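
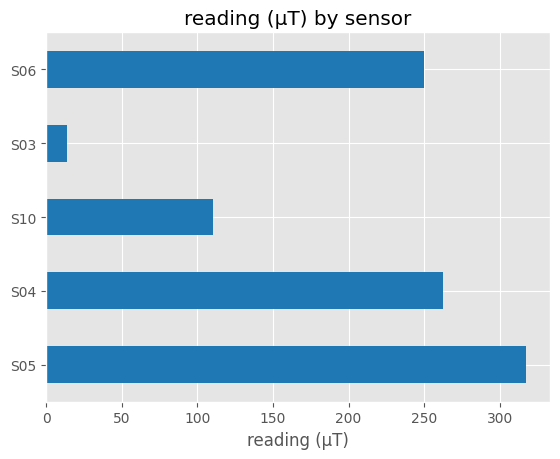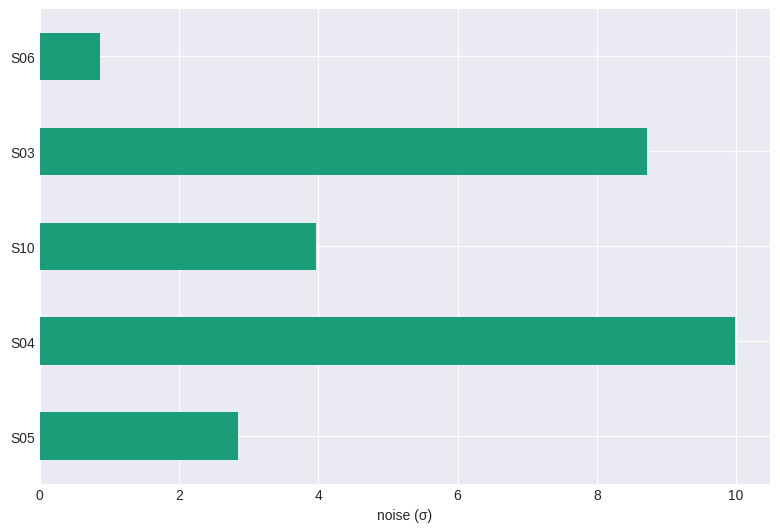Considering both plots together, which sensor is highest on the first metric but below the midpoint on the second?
S05

Chart 2 median noise (σ) ≈ 4; below-median sensors: S05, S06. Among those, S05 has the highest reading (µT) (≈ 300).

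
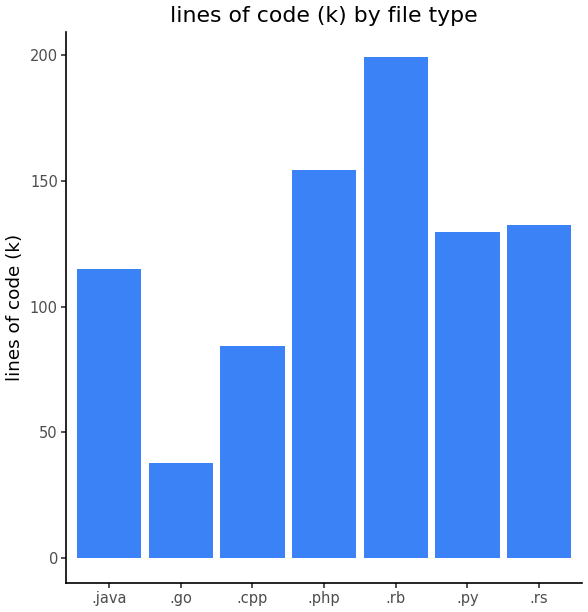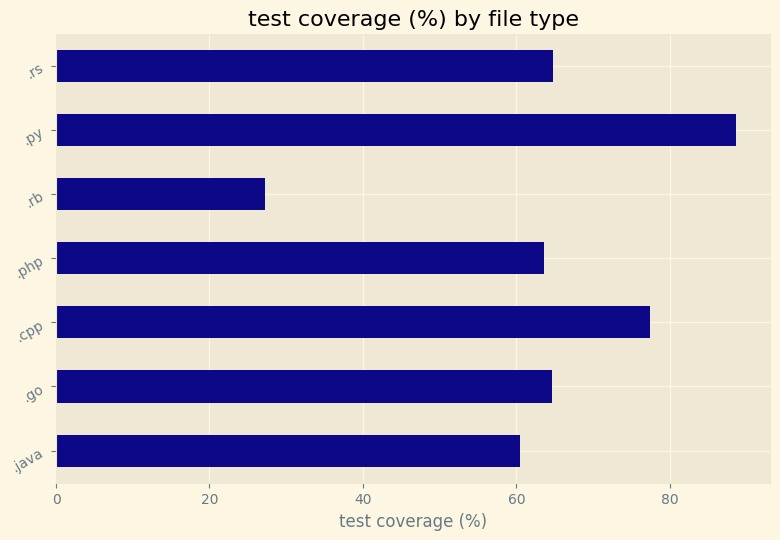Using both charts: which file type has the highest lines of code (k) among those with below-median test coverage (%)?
Chart 2 median test coverage (%) ≈ 60; below-median file types: .java, .php, .rb. Among those, .rb has the highest lines of code (k) (≈ 200).

.rb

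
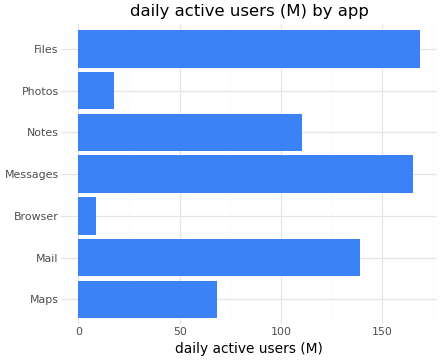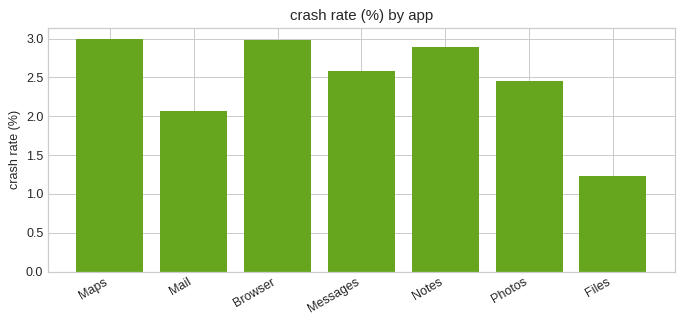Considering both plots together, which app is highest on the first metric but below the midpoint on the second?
Files

Chart 2 median crash rate (%) ≈ 2.5; below-median apps: Mail, Photos, Files. Among those, Files has the highest daily active users (M) (≈ 160).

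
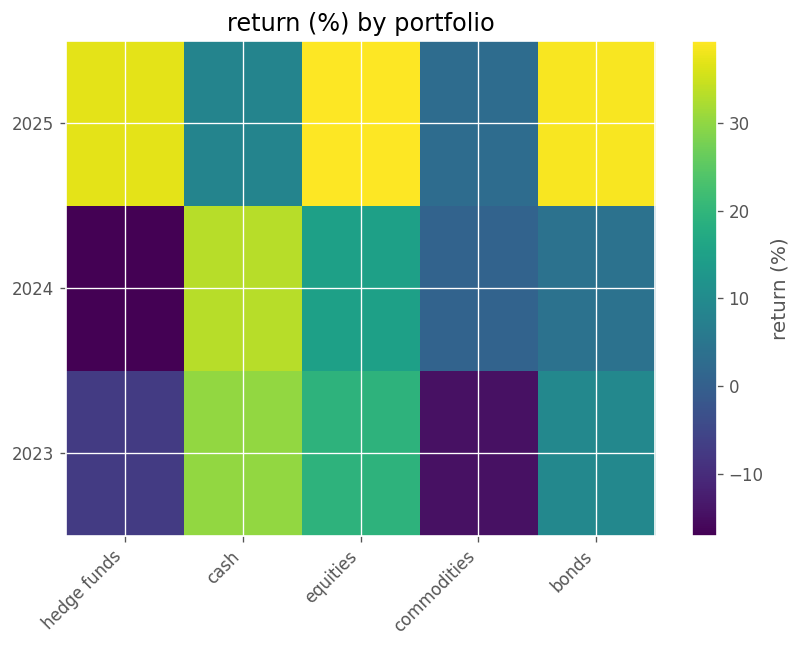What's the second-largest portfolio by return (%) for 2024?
equities

Top 3 for 2024: cash ≈ 35, equities ≈ 15, bonds ≈ 5.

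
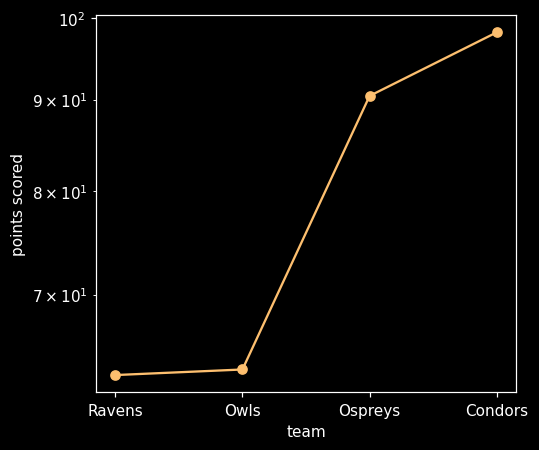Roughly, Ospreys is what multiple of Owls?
Ospreys ≈ 90, Owls ≈ 65; 90/65 ≈ 1.38.

≈ 1.38×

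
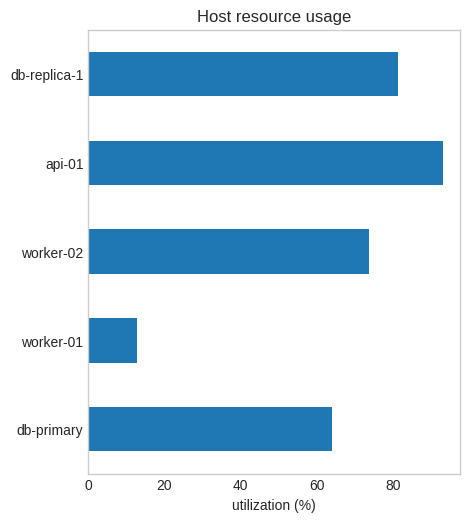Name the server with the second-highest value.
Top 3: api-01 ≈ 90, db-replica-1 ≈ 80, worker-02 ≈ 70.

db-replica-1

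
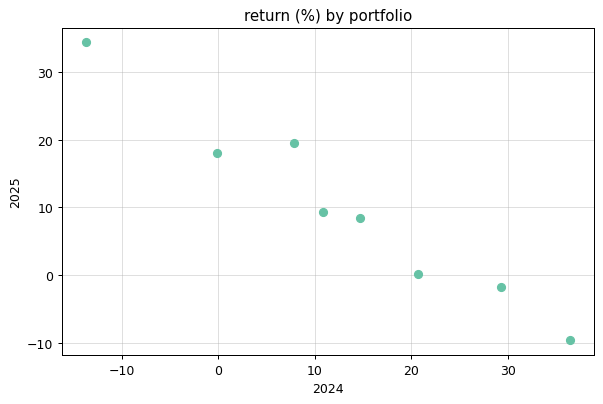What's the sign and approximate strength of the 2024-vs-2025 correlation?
negative, strong

Points are negatively correlated; strong (|r| ≈ 1.0).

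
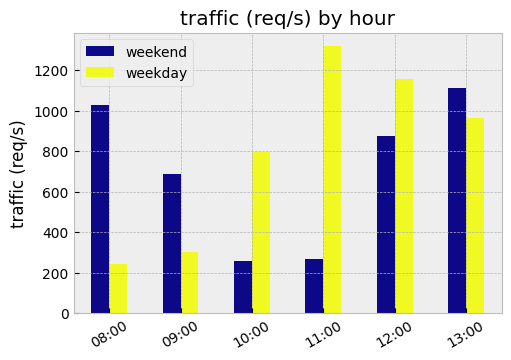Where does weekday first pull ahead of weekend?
09:00: weekday ≈ 400 vs weekend ≈ 600 (not yet); 10:00: weekday ≈ 800 vs weekend ≈ 200 (first crossover).

10:00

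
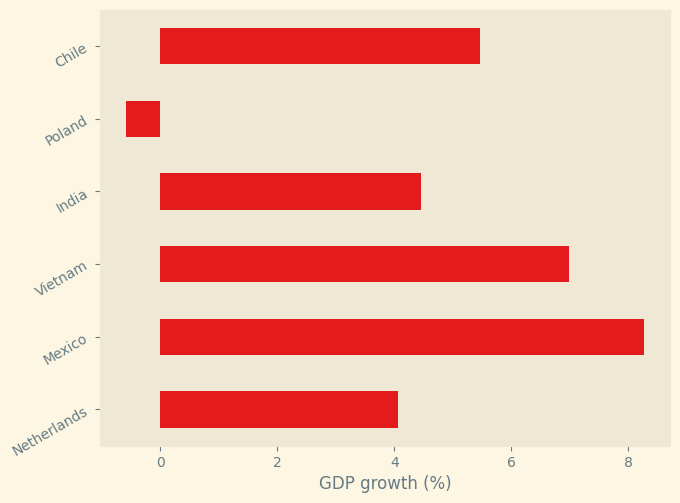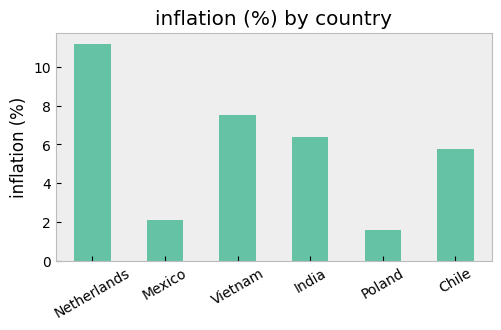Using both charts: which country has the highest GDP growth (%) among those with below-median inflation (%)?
Chart 2 median inflation (%) ≈ 6; below-median countries: Mexico, Poland, Chile. Among those, Mexico has the highest GDP growth (%) (≈ 8).

Mexico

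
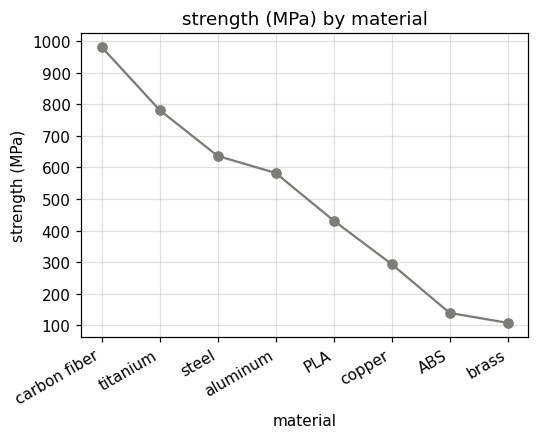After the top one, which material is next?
Top 3: carbon fiber ≈ 1000, titanium ≈ 800, steel ≈ 600.

titanium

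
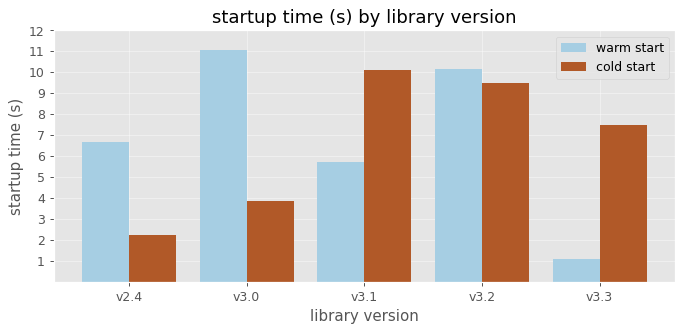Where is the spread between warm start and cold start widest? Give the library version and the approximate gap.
v3.0: warm start ≈ 11, cold start ≈ 4 → gap ≈ 7. Next-largest (v3.3) is only ≈ 6.

v3.0, ≈ 7 s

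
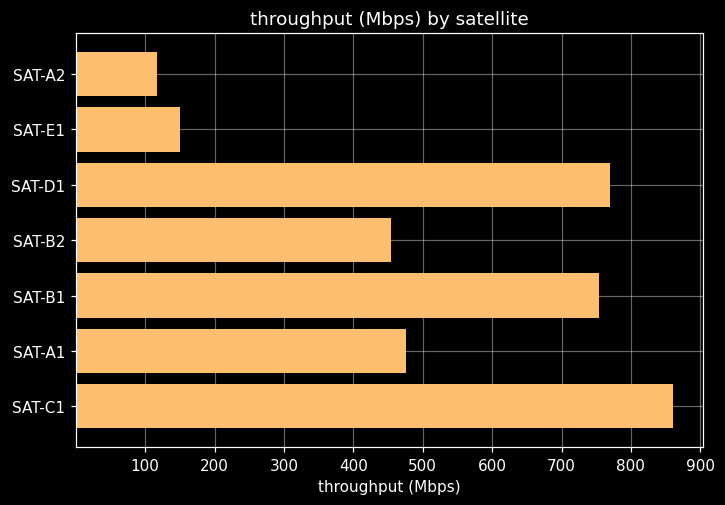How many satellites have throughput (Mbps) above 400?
5

Above 400: SAT-D1, SAT-B2, SAT-B1, SAT-A1, SAT-C1.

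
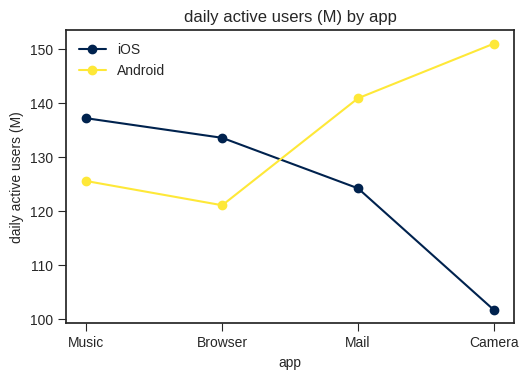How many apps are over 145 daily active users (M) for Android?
Above 145: Camera.

1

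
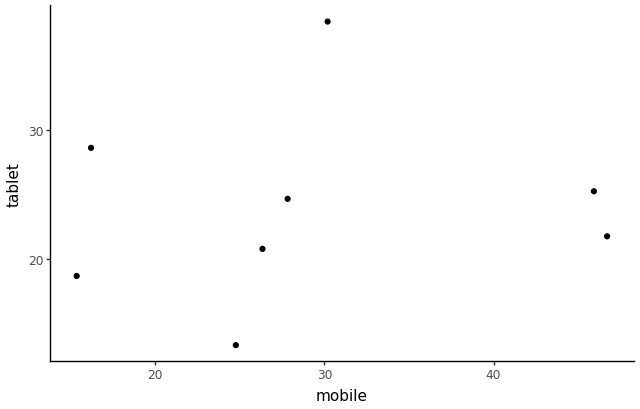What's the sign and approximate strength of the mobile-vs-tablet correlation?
Points are roughly uncorrelated; weak (|r| ≈ 0.1).

no clear correlation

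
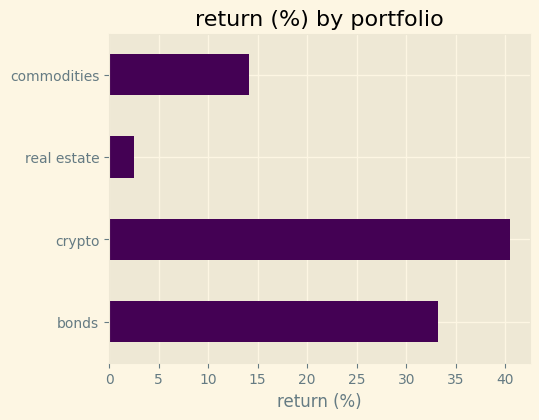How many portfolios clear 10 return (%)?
Above 10: bonds, crypto, commodities.

3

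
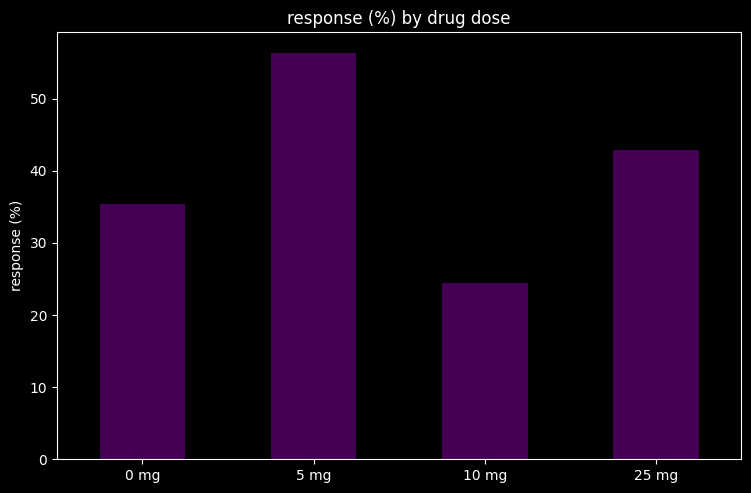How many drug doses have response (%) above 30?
Above 30: 0 mg, 5 mg, 25 mg.

3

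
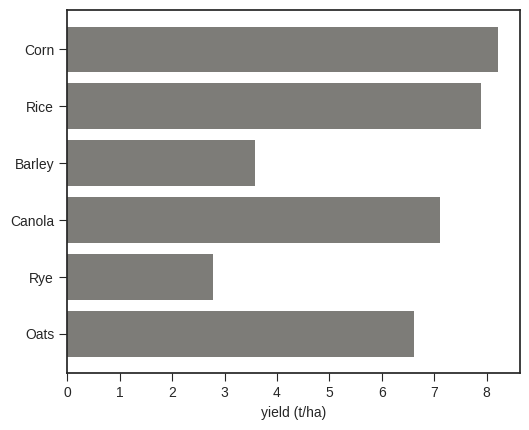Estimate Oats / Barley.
Oats ≈ 7, Barley ≈ 4; 7/4 ≈ 1.75.

≈ 1.75×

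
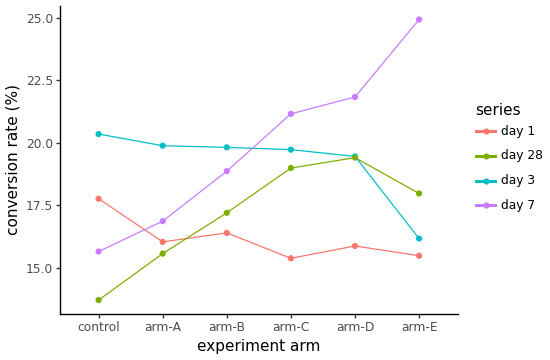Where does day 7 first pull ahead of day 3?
arm-C

arm-B: day 7 ≈ 19 vs day 3 ≈ 20 (not yet); arm-C: day 7 ≈ 21 vs day 3 ≈ 20 (first crossover).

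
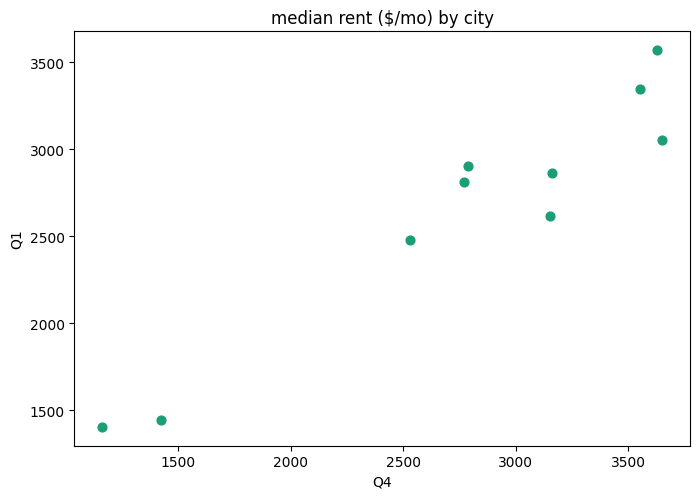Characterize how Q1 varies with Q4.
Points are positively correlated; strong (|r| ≈ 1.0).

positive, strong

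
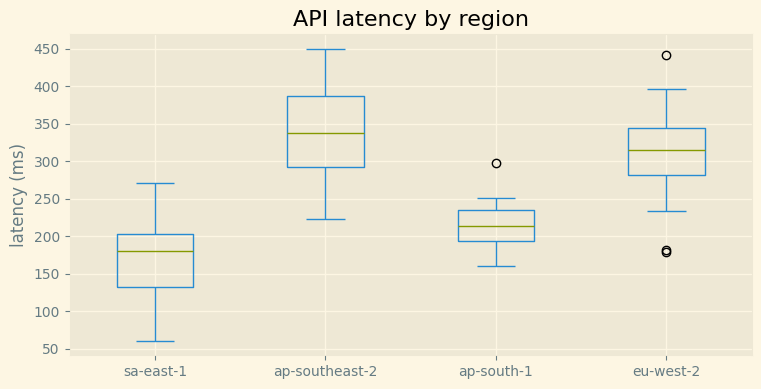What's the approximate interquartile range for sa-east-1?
Q3 ≈ 200, Q1 ≈ 140; IQR ≈ 60.

≈ 60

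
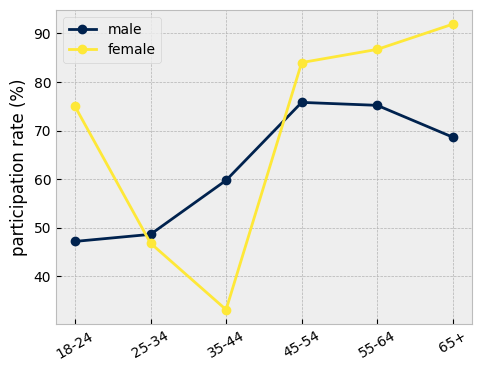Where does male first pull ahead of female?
18-24: male ≈ 45 vs female ≈ 75 (not yet); 25-34: male ≈ 50 vs female ≈ 45 (first crossover).

25-34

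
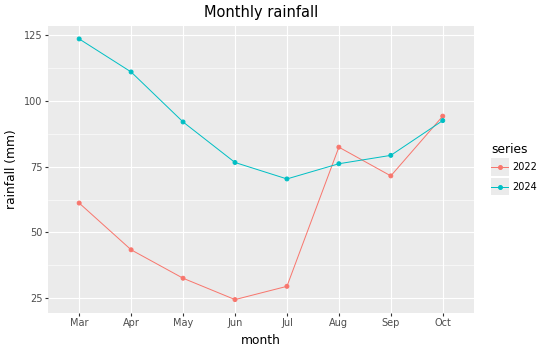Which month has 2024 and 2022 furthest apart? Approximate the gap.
Apr: 2024 ≈ 110, 2022 ≈ 40 → gap ≈ 70. Next-largest (Mar) is only ≈ 60.

Apr, ≈ 70 mm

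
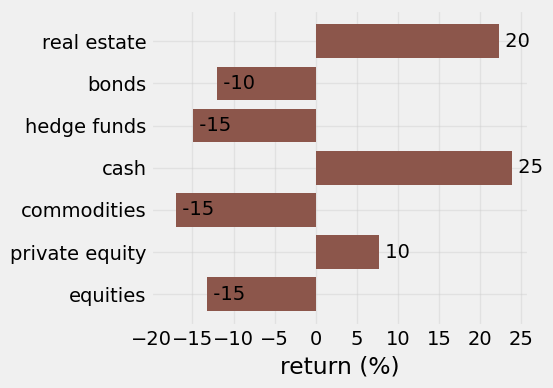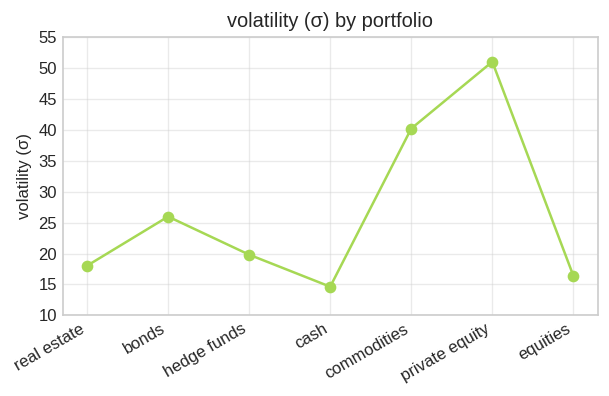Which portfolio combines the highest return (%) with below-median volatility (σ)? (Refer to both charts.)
cash

Chart 2 median volatility (σ) ≈ 20; below-median portfolios: real estate, cash, equities. Among those, cash has the highest return (%) (≈ 25).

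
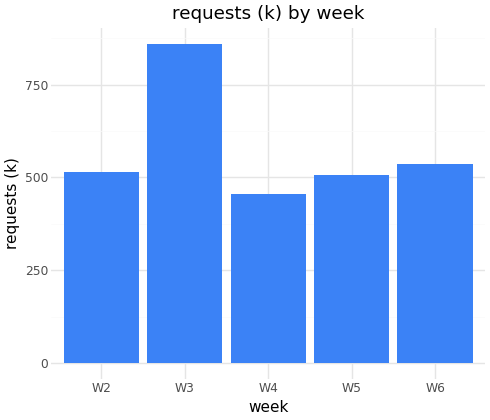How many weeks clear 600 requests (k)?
1

Above 600: W3.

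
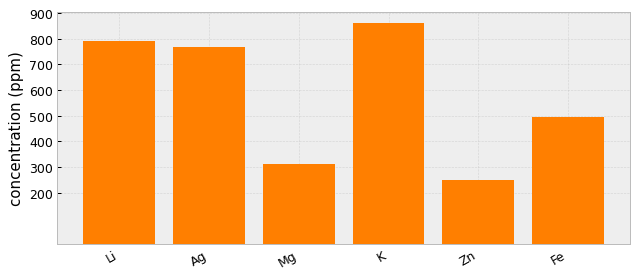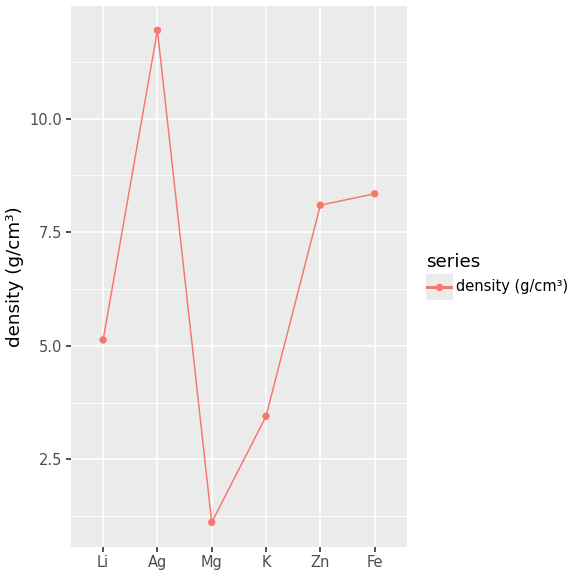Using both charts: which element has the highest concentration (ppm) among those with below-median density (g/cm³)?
K

Chart 2 median density (g/cm³) ≈ 6; below-median elements: Li, Mg, K. Among those, K has the highest concentration (ppm) (≈ 900).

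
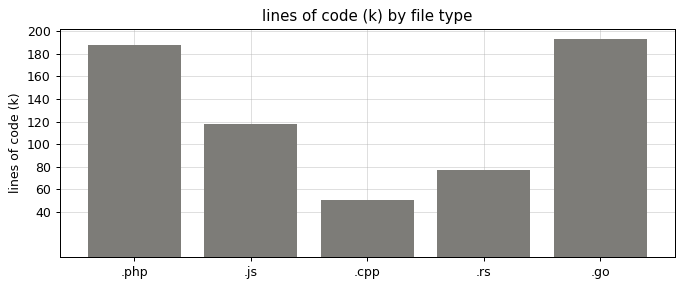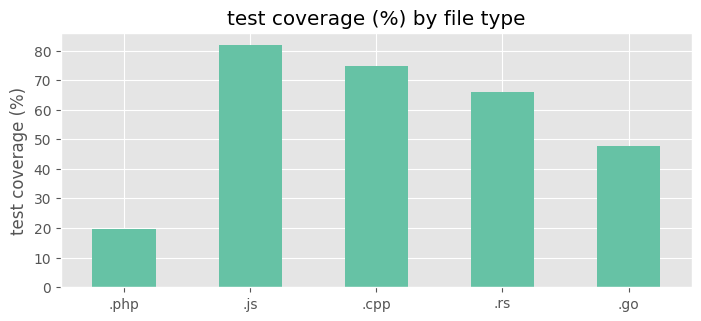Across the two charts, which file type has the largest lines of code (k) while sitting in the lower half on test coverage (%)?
Chart 2 median test coverage (%) ≈ 70; below-median file types: .php, .go. Among those, .go has the highest lines of code (k) (≈ 200).

.go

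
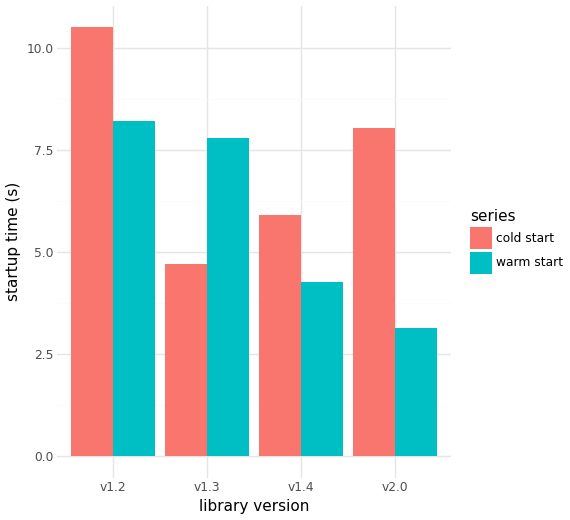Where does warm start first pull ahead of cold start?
v1.2: warm start ≈ 8 vs cold start ≈ 10 (not yet); v1.3: warm start ≈ 8 vs cold start ≈ 5 (first crossover).

v1.3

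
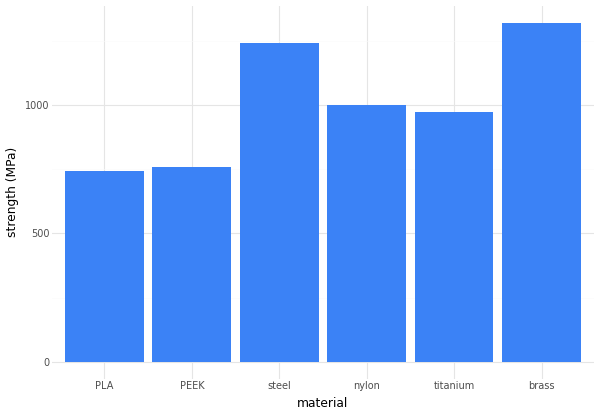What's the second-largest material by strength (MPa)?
Top 3: brass ≈ 1400, steel ≈ 1200, nylon ≈ 1000.

steel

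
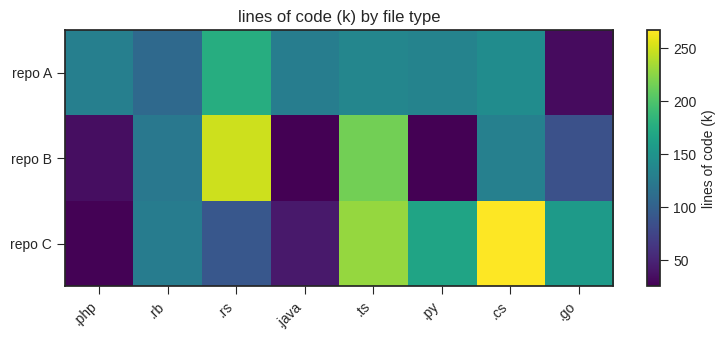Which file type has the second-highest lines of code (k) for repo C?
.ts

Top 3 for repo C: .cs ≈ 275, .ts ≈ 225, .py ≈ 175.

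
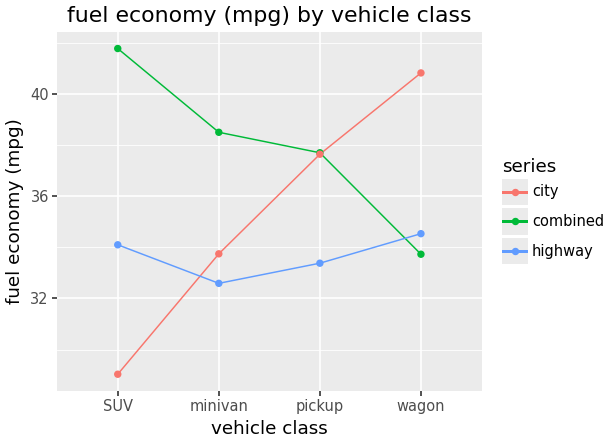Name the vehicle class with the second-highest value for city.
pickup

Top 3 for city: wagon ≈ 40, pickup ≈ 38, minivan ≈ 34.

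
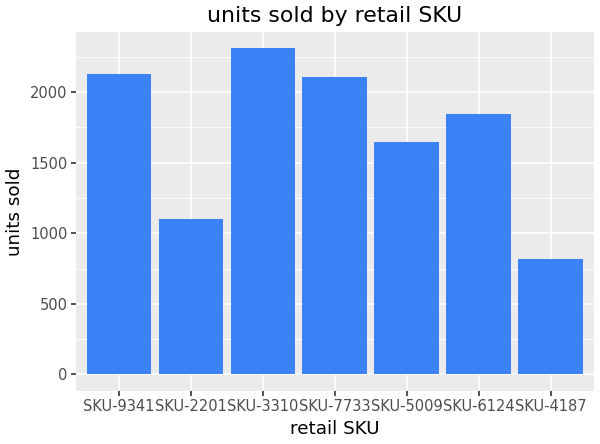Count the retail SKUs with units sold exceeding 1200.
5

Above 1200: SKU-9341, SKU-3310, SKU-7733, SKU-5009, SKU-6124.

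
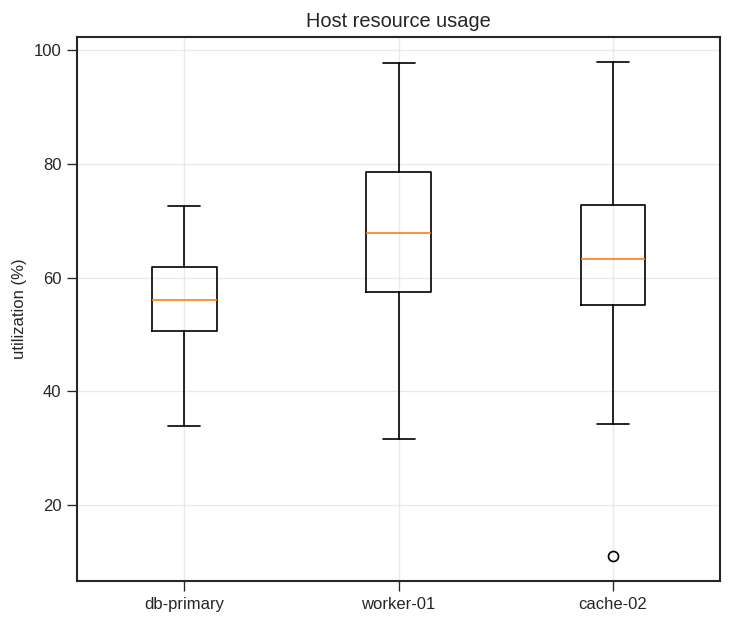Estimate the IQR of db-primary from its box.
≈ 12

Q3 ≈ 62, Q1 ≈ 50; IQR ≈ 12.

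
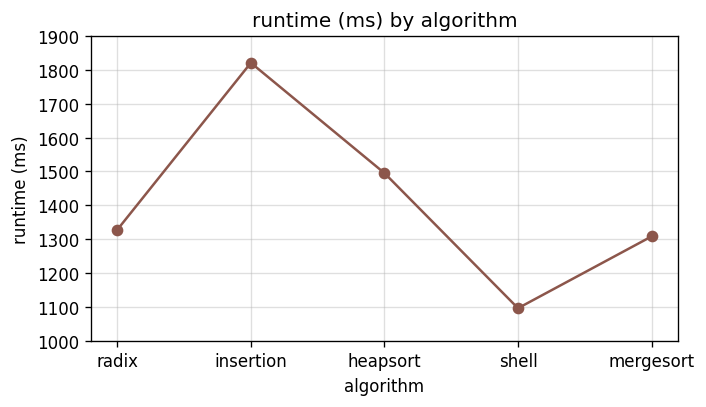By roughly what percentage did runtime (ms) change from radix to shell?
≈ -15.4%

radix ≈ 1300, shell ≈ 1100; (1100 − 1300) / 1300 ≈ -15.4%.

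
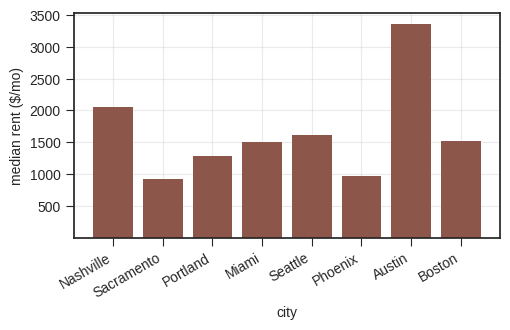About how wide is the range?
≈ 2500

Max Austin ≈ 3500, min Sacramento ≈ 1000; range ≈ 2500.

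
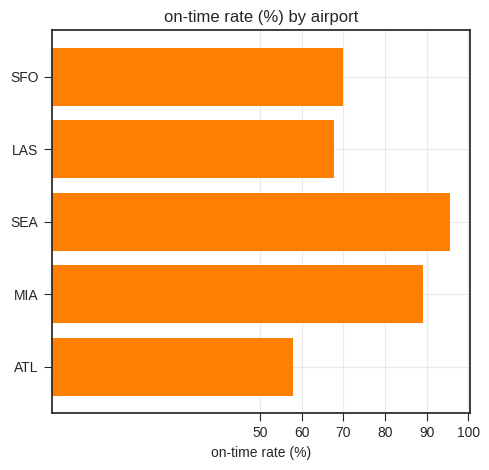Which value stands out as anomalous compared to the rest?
SEA

SEA ≈ 100; the rest sit between ≈ 60 and ≈ 90.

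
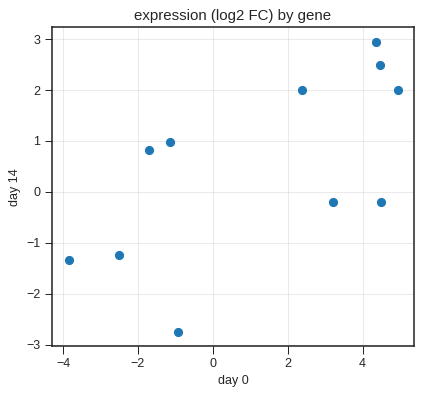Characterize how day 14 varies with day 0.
positive, moderate

Points are positively correlated; moderate (|r| ≈ 0.6).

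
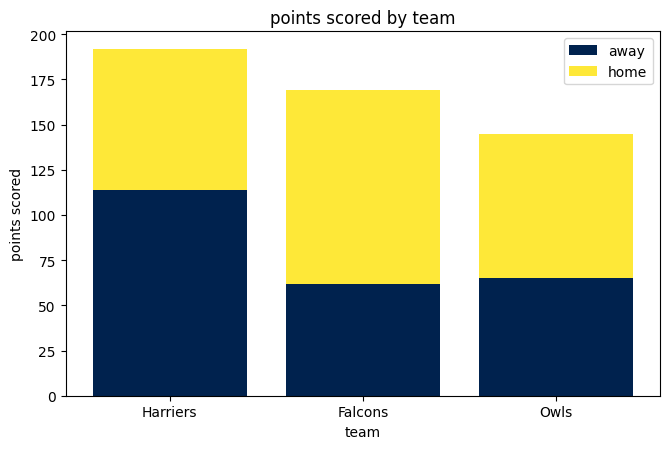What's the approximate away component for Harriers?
away top ≈ 120, bottom ≈ 0; segment ≈ 120.

≈ 120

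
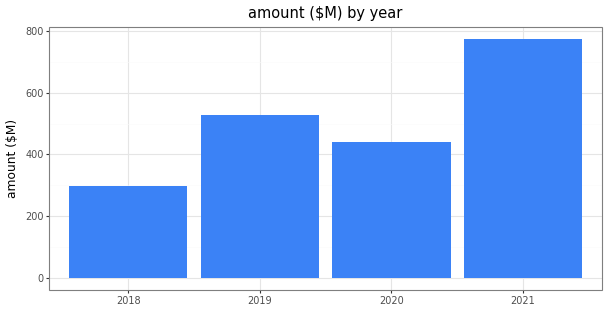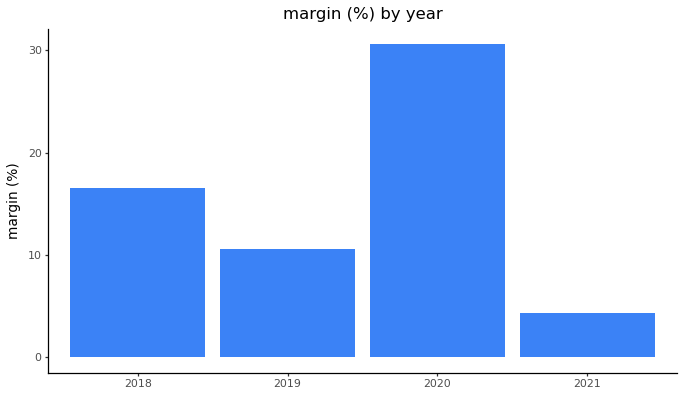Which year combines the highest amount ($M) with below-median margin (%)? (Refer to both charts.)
2021

Chart 2 median margin (%) ≈ 15; below-median years: 2019, 2021. Among those, 2021 has the highest amount ($M) (≈ 800).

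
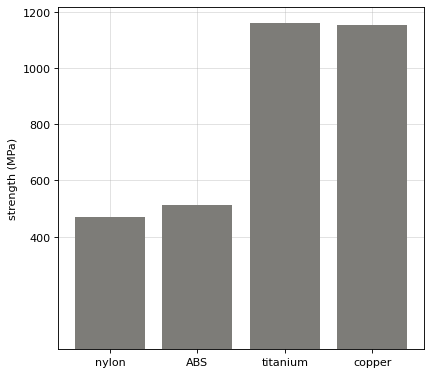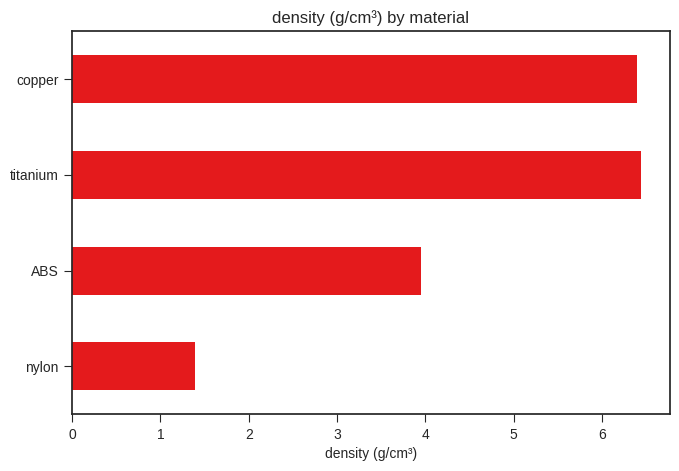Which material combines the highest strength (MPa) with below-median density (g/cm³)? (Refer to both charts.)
Chart 2 median density (g/cm³) ≈ 5; below-median materials: nylon, ABS. Among those, ABS has the highest strength (MPa) (≈ 600).

ABS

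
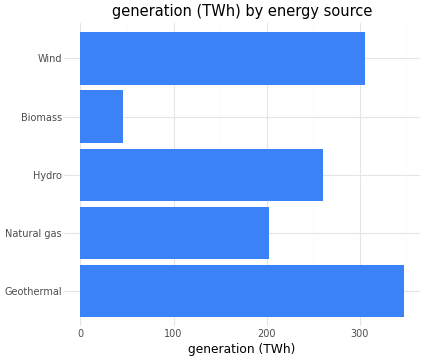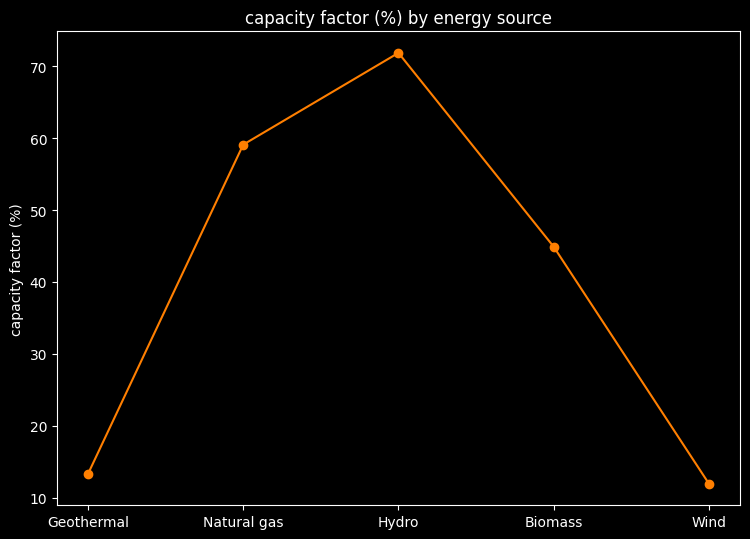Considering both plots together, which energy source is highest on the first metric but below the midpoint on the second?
Geothermal

Chart 2 median capacity factor (%) ≈ 40; below-median energy sources: Geothermal, Wind. Among those, Geothermal has the highest generation (TWh) (≈ 350).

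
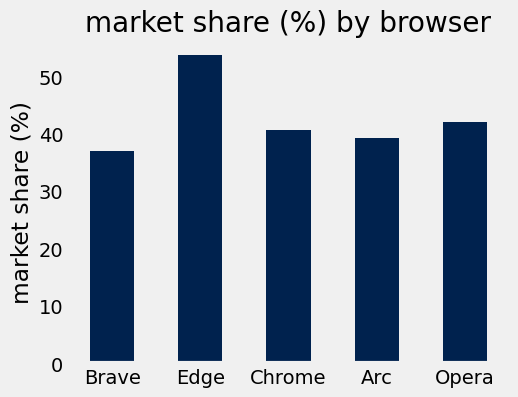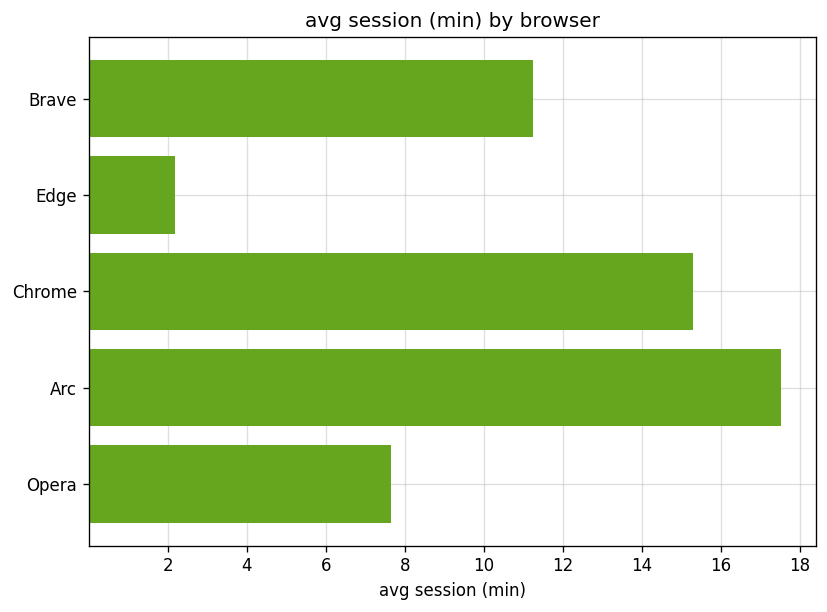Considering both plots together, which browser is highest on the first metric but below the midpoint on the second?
Chart 2 median avg session (min) ≈ 12; below-median browsers: Edge, Opera. Among those, Edge has the highest market share (%) (≈ 55).

Edge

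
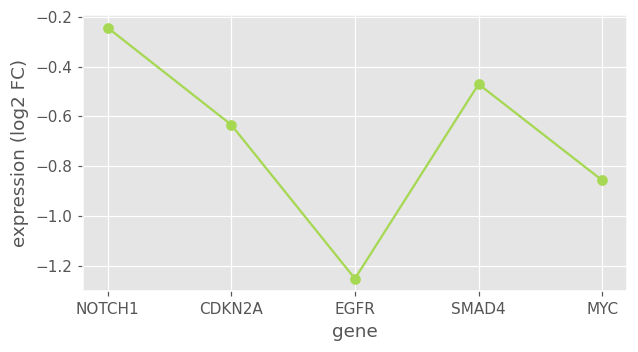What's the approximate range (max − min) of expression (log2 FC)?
≈ 1.1

Max NOTCH1 ≈ -0.2, min EGFR ≈ -1.3; range ≈ 1.1.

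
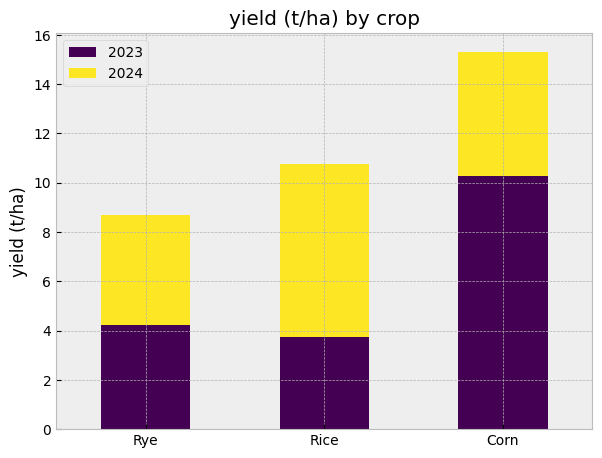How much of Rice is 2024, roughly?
≈ 6

2024 top ≈ 10, bottom ≈ 4; segment ≈ 6.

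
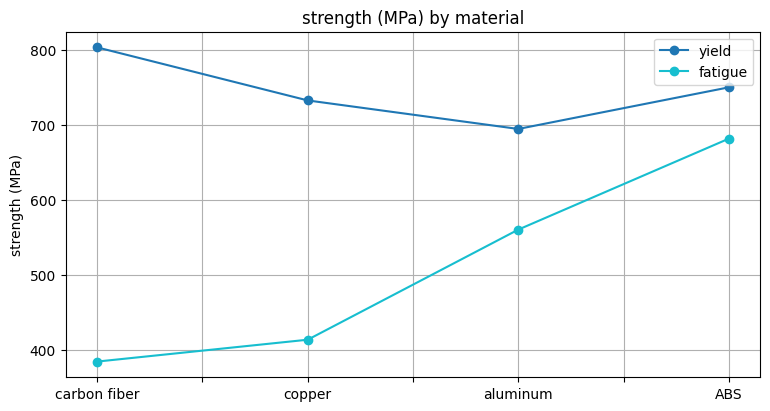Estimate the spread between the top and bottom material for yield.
Max carbon fiber ≈ 800, min aluminum ≈ 700; range ≈ 100.

≈ 100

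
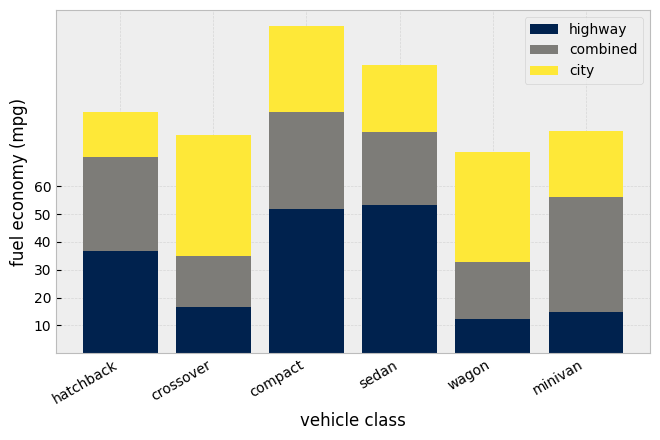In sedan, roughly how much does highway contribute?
highway top ≈ 50, bottom ≈ 0; segment ≈ 50.

≈ 50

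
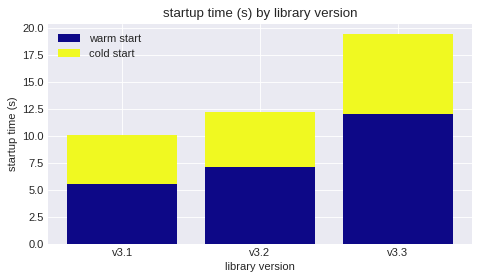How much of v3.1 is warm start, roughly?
≈ 6

warm start top ≈ 6, bottom ≈ 0; segment ≈ 6.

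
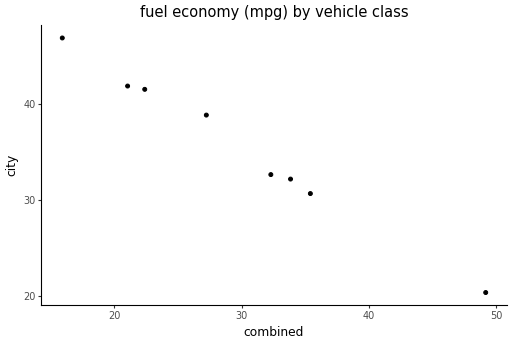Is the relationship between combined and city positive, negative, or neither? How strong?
negative, strong

Points are negatively correlated; strong (|r| ≈ 1.0).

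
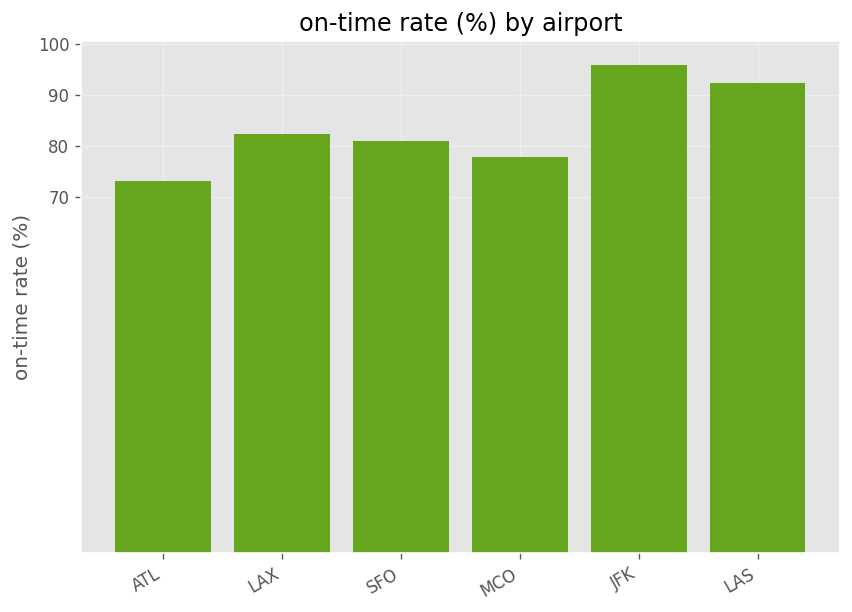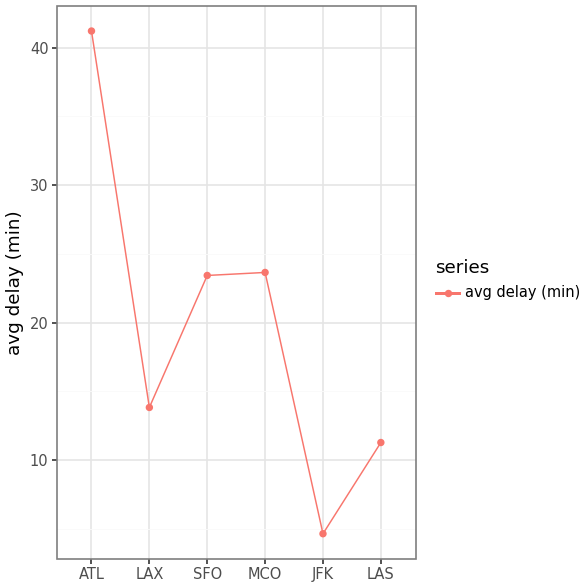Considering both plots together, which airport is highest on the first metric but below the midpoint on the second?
Chart 2 median avg delay (min) ≈ 20; below-median airports: LAX, JFK, LAS. Among those, JFK has the highest on-time rate (%) (≈ 100).

JFK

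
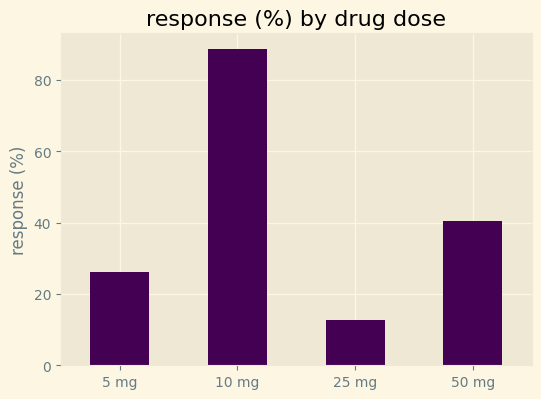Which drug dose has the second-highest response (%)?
50 mg

Top 3: 10 mg ≈ 90, 50 mg ≈ 40, 5 mg ≈ 30.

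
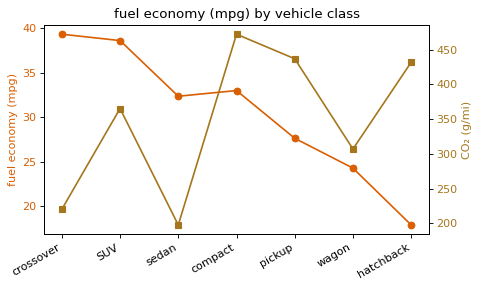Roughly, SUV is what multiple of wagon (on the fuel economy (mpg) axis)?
SUV ≈ 38, wagon ≈ 24; 38/24 ≈ 1.58.

≈ 1.58×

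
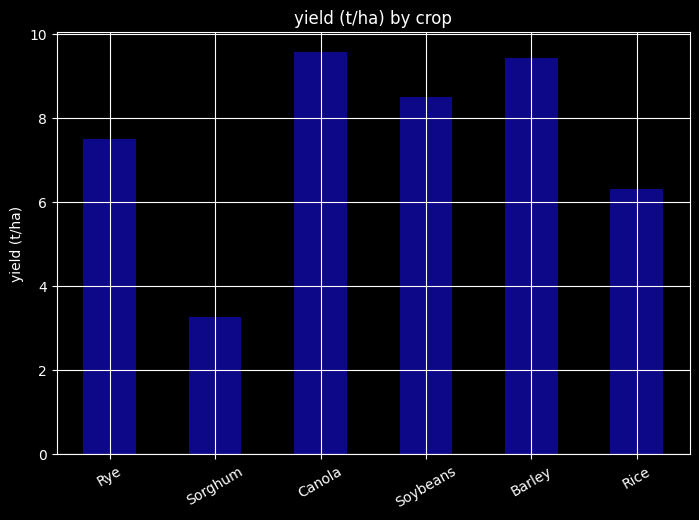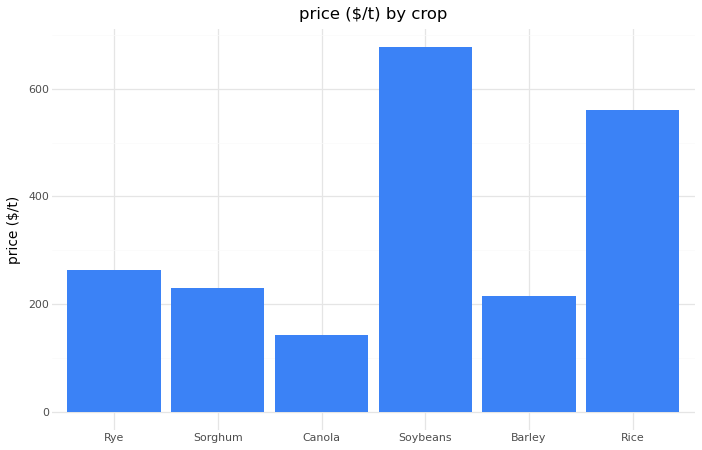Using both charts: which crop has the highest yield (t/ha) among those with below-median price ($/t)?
Canola

Chart 2 median price ($/t) ≈ 200; below-median crops: Sorghum, Canola, Barley. Among those, Canola has the highest yield (t/ha) (≈ 10).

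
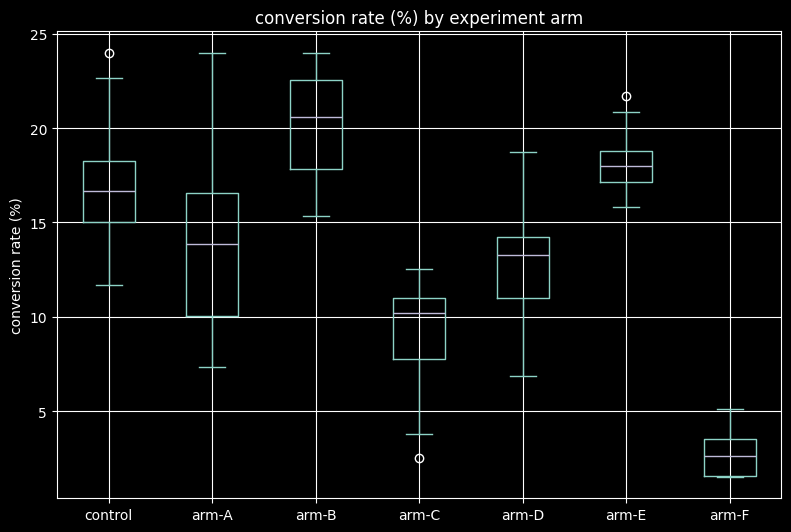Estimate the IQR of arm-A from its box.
≈ 6

Q3 ≈ 16, Q1 ≈ 10; IQR ≈ 6.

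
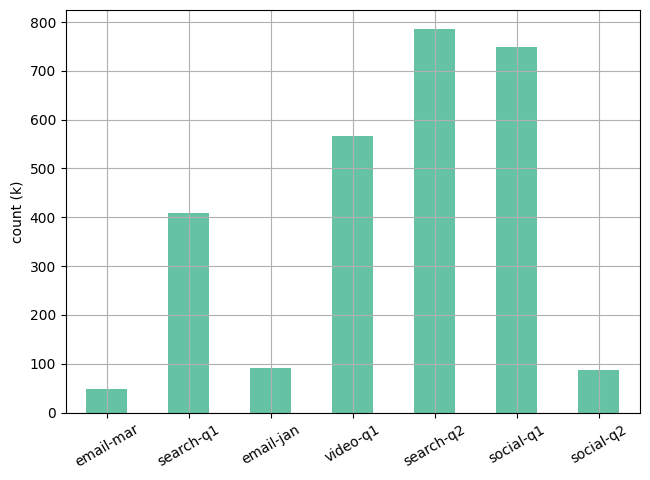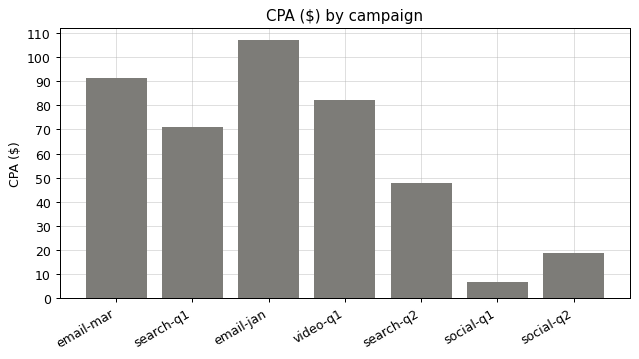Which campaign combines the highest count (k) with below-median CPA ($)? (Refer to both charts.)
search-q2

Chart 2 median CPA ($) ≈ 70; below-median campaigns: search-q2, social-q1, social-q2. Among those, search-q2 has the highest count (k) (≈ 800).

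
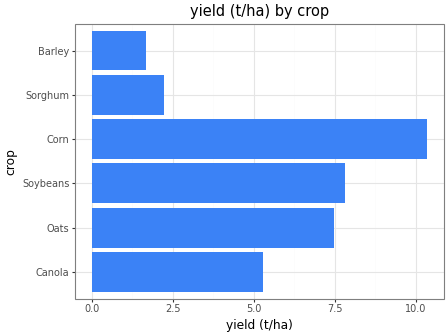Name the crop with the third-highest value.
Oats

Top 4: Corn ≈ 10, Soybeans ≈ 8, Oats ≈ 7, Canola ≈ 5.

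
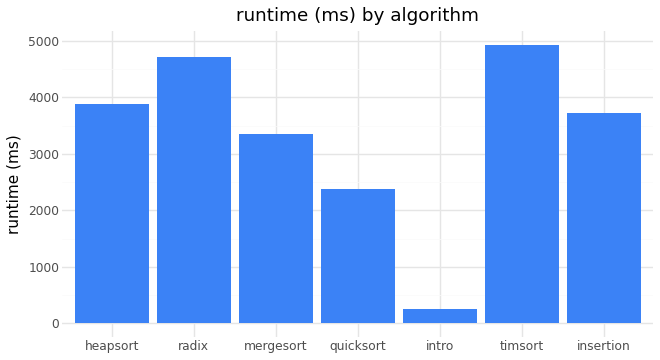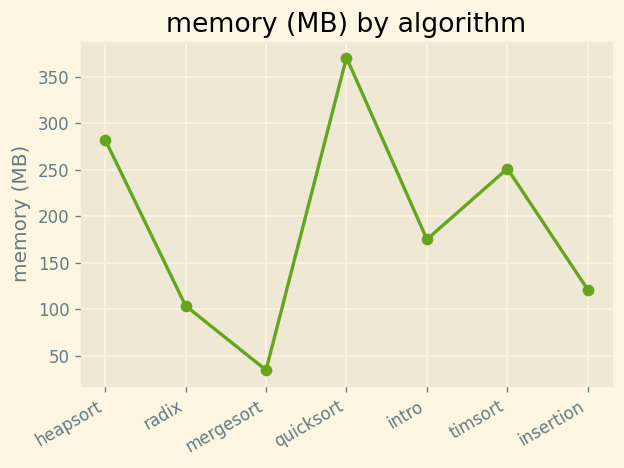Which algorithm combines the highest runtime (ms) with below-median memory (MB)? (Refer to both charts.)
Chart 2 median memory (MB) ≈ 150; below-median algorithms: radix, mergesort, insertion. Among those, radix has the highest runtime (ms) (≈ 4500).

radix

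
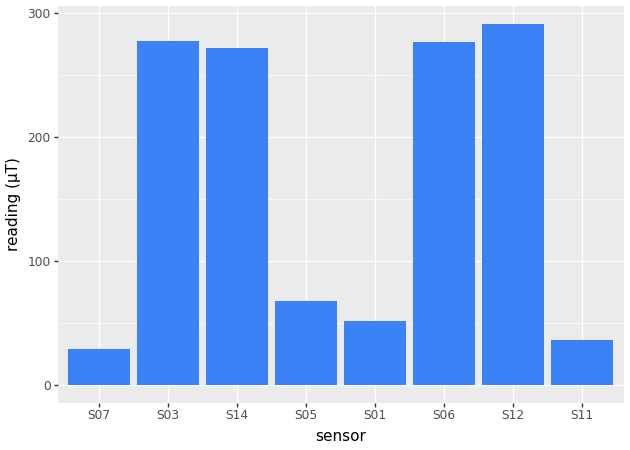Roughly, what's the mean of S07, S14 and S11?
(25 + 275 + 25) / 3 ≈ 108.

≈ 108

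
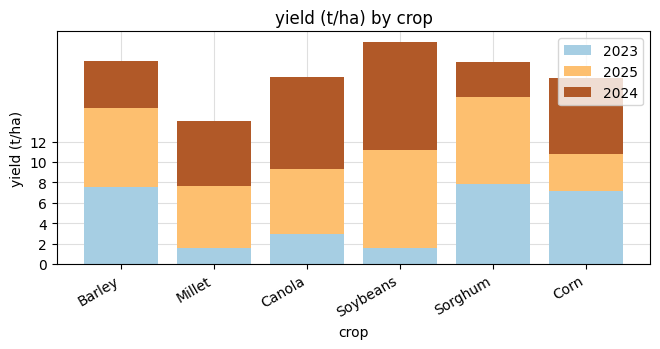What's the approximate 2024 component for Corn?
≈ 8

2024 top ≈ 18, bottom ≈ 10; segment ≈ 8.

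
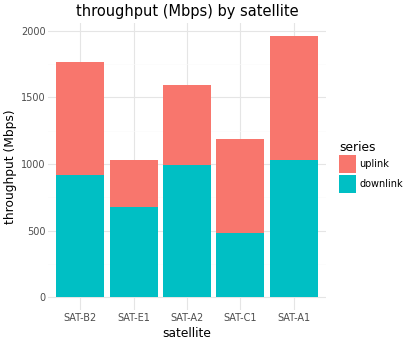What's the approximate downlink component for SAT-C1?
downlink top ≈ 400, bottom ≈ 0; segment ≈ 400.

≈ 400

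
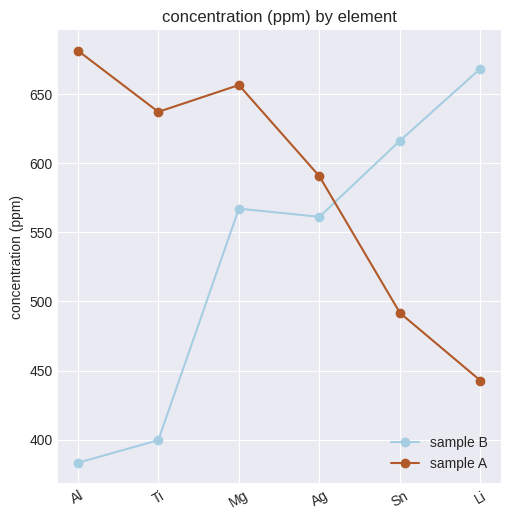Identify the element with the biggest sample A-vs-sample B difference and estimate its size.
Al, ≈ 300 ppm

Al: sample A ≈ 675, sample B ≈ 375 → gap ≈ 300. Next-largest (Ti) is only ≈ 225.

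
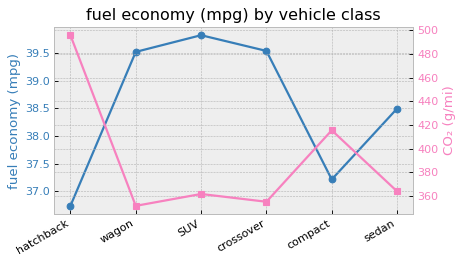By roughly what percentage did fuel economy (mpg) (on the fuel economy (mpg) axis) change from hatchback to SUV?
≈ +9.6%

hatchback ≈ 36.5, SUV ≈ 40.0; (40.0 − 36.5) / 36.5 ≈ +9.6%.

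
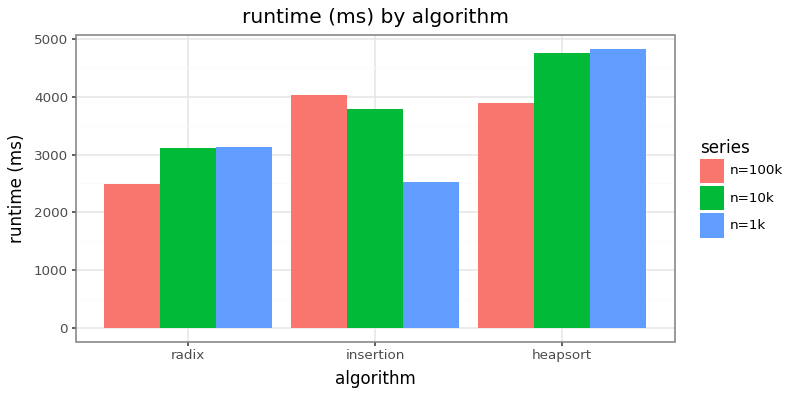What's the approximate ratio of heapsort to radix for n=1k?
≈ 1.67×

heapsort ≈ 5000, radix ≈ 3000; 5000/3000 ≈ 1.67.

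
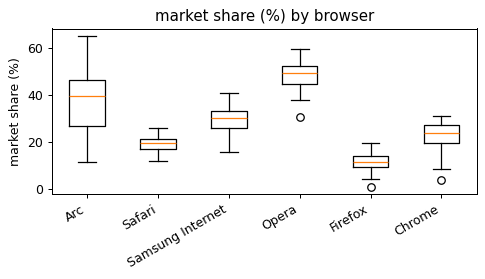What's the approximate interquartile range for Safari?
Q3 ≈ 20, Q1 ≈ 15; IQR ≈ 5.

≈ 5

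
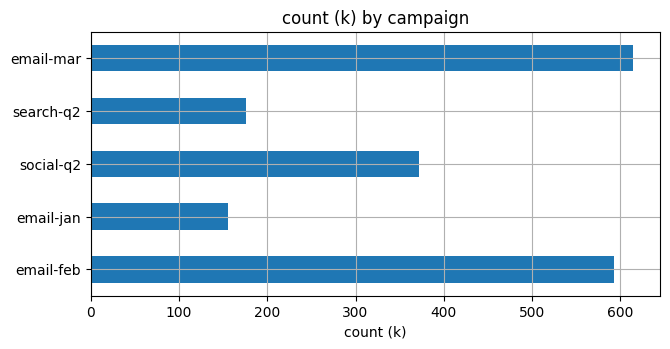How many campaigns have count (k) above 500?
2

Above 500: email-feb, email-mar.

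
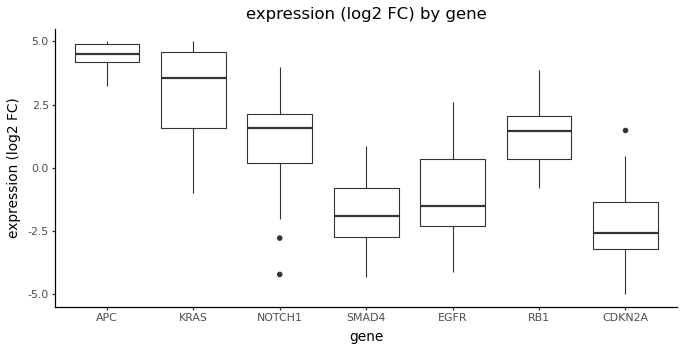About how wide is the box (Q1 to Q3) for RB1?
≈ 2

Q3 ≈ 2, Q1 ≈ 0; IQR ≈ 2.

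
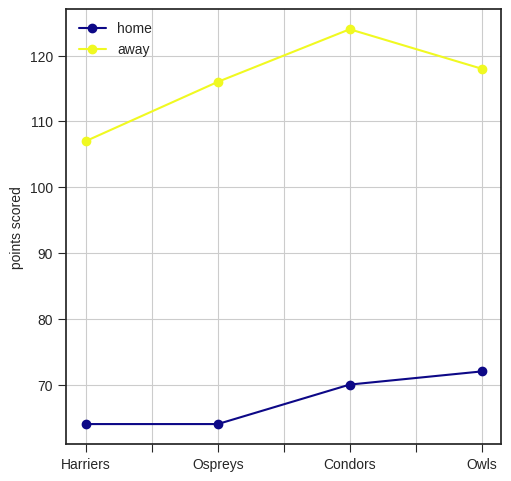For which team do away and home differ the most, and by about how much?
Condors: away ≈ 125, home ≈ 70 → gap ≈ 55. Next-largest (Ospreys) is only ≈ 50.

Condors, ≈ 55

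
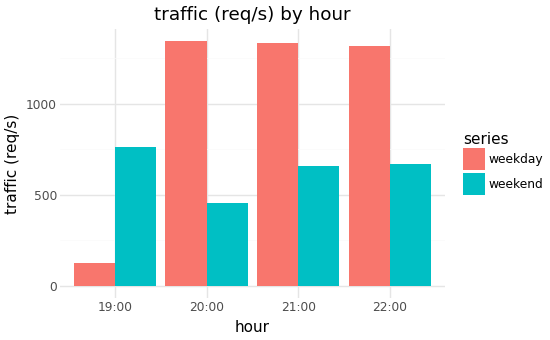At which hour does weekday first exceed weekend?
20:00

19:00: weekday ≈ 200 vs weekend ≈ 800 (not yet); 20:00: weekday ≈ 1400 vs weekend ≈ 400 (first crossover).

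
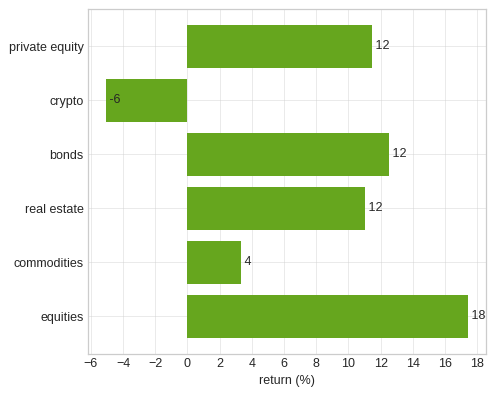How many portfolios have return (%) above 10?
Above 10: private equity, bonds, real estate, equities.

4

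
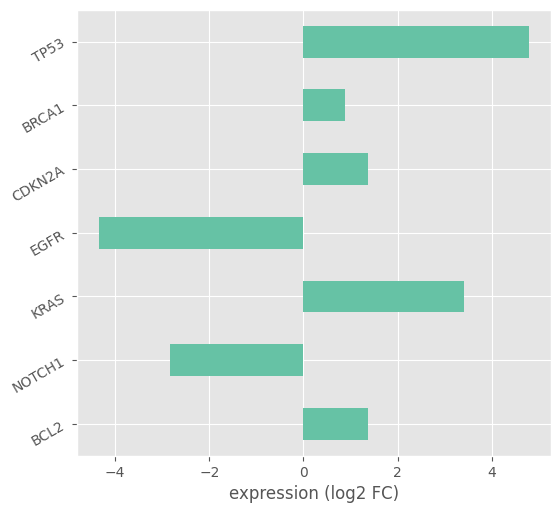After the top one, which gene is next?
KRAS

Top 3: TP53 ≈ 5, KRAS ≈ 3, CDKN2A ≈ 1.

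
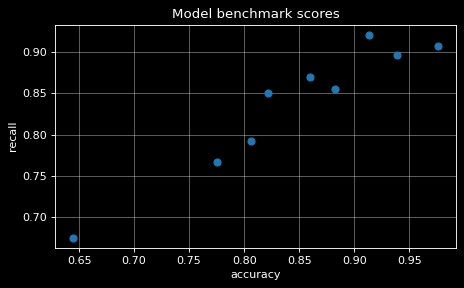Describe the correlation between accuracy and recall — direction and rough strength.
positive, strong

Points are positively correlated; strong (|r| ≈ 1.0).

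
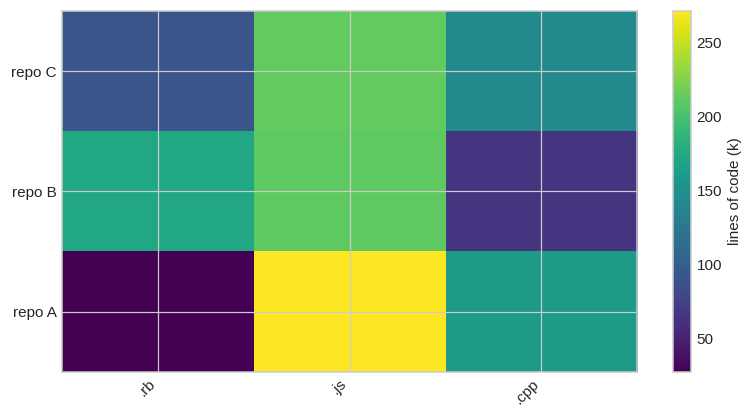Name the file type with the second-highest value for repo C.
Top 3 for repo C: .js ≈ 225, .cpp ≈ 150, .rb ≈ 100.

.cpp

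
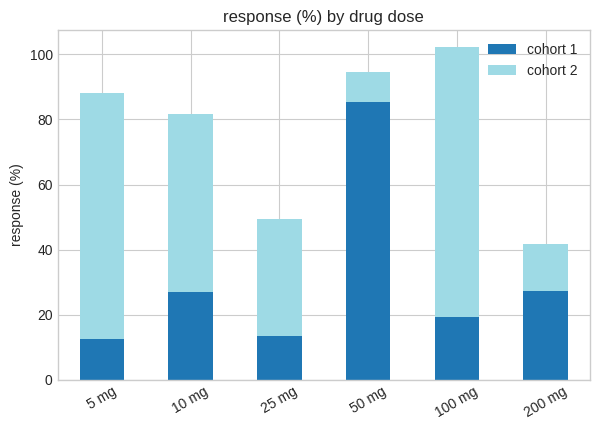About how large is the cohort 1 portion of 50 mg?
≈ 90

cohort 1 top ≈ 90, bottom ≈ 0; segment ≈ 90.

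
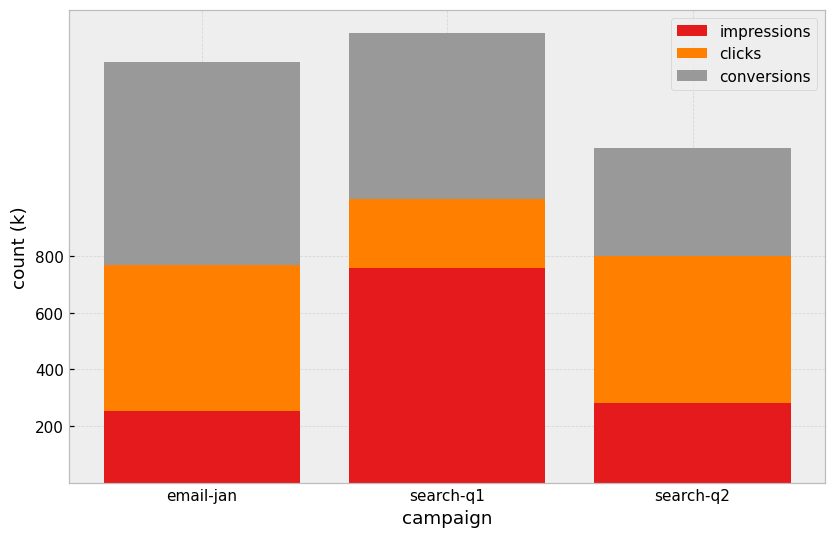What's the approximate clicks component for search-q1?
≈ 200

clicks top ≈ 1000, bottom ≈ 800; segment ≈ 200.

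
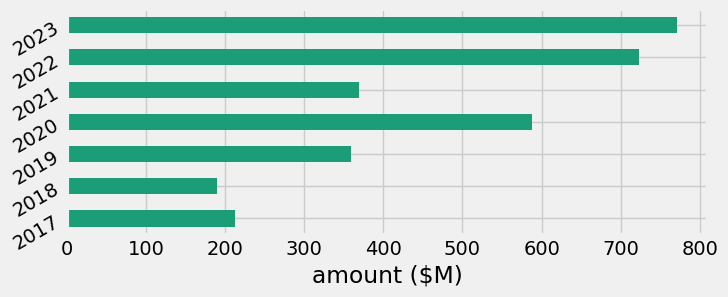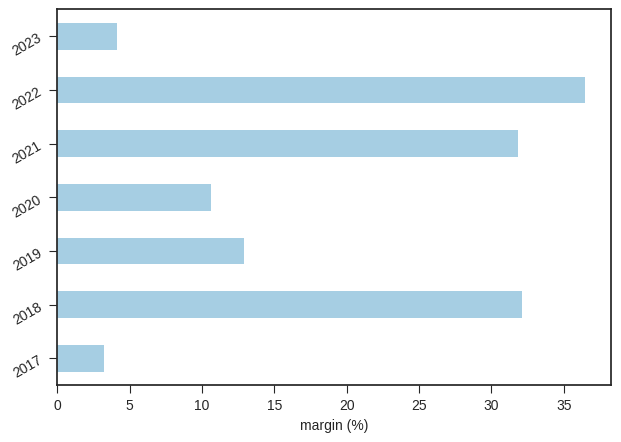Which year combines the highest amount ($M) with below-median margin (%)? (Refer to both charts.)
Chart 2 median margin (%) ≈ 15; below-median years: 2017, 2020, 2023. Among those, 2023 has the highest amount ($M) (≈ 800).

2023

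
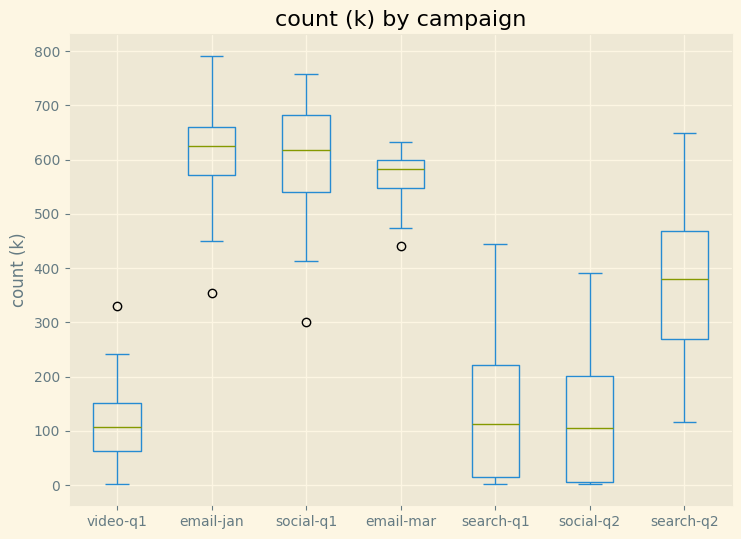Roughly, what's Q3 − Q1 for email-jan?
Q3 ≈ 650, Q1 ≈ 550; IQR ≈ 100.

≈ 100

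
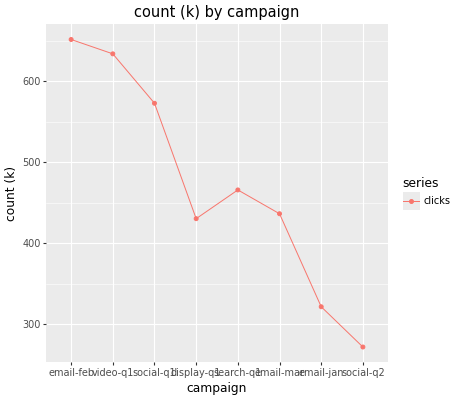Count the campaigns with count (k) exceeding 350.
Above 350: email-feb, video-q1, social-q1, display-q1, search-q1, email-mar.

6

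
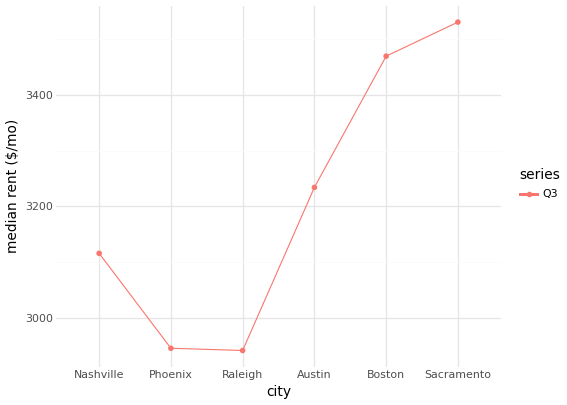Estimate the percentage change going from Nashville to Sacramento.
Nashville ≈ 3100, Sacramento ≈ 3550; (3550 − 3100) / 3100 ≈ +14.5%.

≈ +14.5%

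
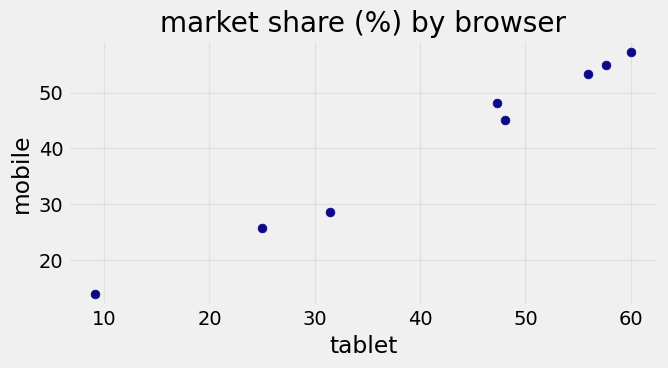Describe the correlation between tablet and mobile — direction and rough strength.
positive, strong

Points are positively correlated; strong (|r| ≈ 1.0).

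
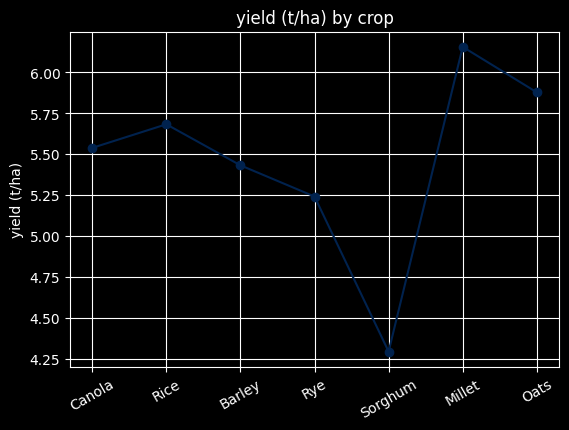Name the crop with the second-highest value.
Top 3: Millet ≈ 6.2, Oats ≈ 5.8, Rice ≈ 5.6.

Oats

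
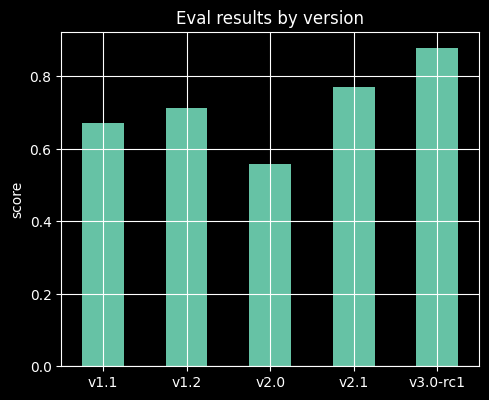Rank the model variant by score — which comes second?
Top 3: v3.0-rc1 ≈ 0.9, v2.1 ≈ 0.8, v1.2 ≈ 0.7.

v2.1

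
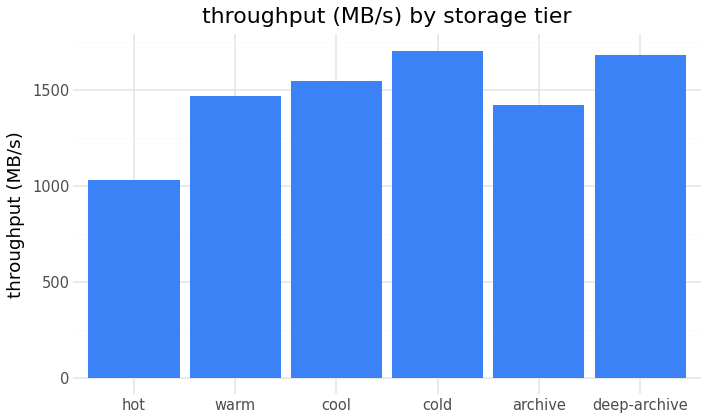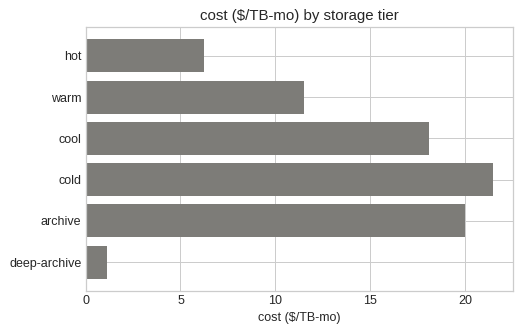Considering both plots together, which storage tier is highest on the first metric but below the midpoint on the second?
deep-archive

Chart 2 median cost ($/TB-mo) ≈ 14; below-median storage tiers: hot, warm, deep-archive. Among those, deep-archive has the highest throughput (MB/s) (≈ 1600).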